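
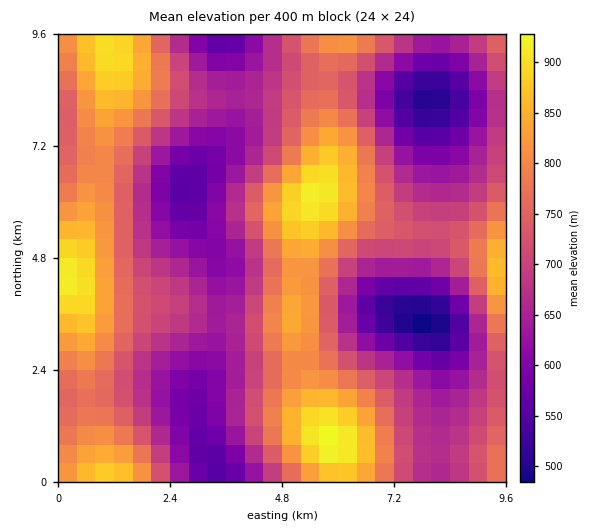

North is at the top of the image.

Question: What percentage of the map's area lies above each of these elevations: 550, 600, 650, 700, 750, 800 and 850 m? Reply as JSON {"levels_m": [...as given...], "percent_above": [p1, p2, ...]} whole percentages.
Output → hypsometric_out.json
{"levels_m": [550, 600, 650, 700, 750, 800, 850], "percent_above": [96, 86, 71, 54, 38, 23, 11]}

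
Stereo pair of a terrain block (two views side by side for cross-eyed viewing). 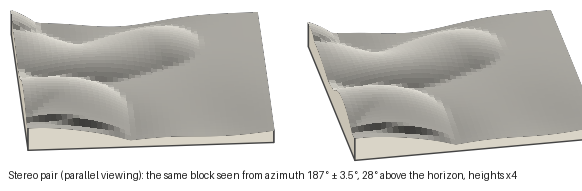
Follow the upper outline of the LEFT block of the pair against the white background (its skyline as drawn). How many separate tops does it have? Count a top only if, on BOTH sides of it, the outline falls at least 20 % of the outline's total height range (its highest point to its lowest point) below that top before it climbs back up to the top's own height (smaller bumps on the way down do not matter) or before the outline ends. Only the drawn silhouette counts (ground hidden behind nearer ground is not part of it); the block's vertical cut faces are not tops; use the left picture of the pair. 0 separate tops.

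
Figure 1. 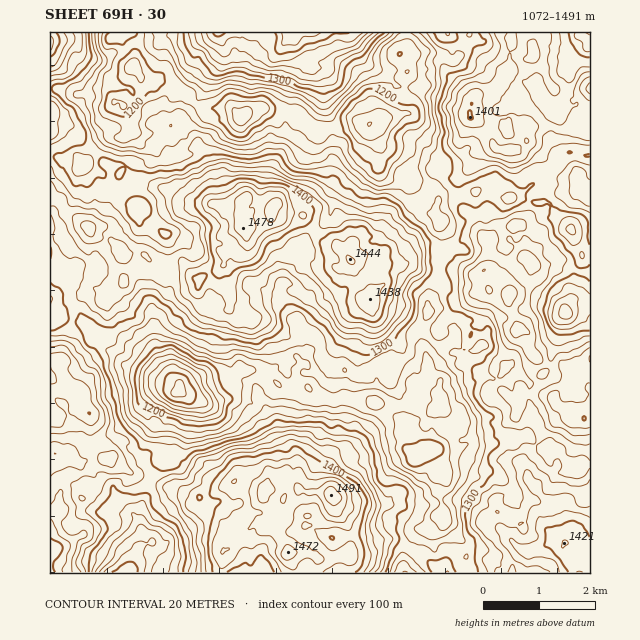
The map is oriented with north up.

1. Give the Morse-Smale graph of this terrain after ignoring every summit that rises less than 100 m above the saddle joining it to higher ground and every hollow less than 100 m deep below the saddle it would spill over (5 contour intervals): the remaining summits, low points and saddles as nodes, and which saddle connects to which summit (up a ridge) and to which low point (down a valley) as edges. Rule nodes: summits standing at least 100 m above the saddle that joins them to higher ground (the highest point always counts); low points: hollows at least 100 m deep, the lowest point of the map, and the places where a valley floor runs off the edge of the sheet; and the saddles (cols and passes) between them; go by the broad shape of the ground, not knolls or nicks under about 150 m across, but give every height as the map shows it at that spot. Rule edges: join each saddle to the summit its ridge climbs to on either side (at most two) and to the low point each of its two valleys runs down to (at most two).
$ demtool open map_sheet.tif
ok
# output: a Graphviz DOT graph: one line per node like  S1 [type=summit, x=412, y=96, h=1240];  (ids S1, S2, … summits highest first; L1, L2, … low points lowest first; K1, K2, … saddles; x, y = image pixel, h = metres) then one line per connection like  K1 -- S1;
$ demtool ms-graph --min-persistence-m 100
graph terrain {
  S1 [type=summit, x=331, y=495, h=1491];
  S2 [type=summit, x=243, y=227, h=1478];
  S3 [type=summit, x=293, y=33, h=1433];
  S4 [type=summit, x=590, y=47, h=1430];
  S5 [type=summit, x=50, y=44, h=1428];
  S6 [type=summit, x=578, y=572, h=1422];
  L1 [type=low, x=178, y=392, h=1072];
  L2 [type=low, x=369, y=124, h=1139];
  L3 [type=low, x=126, y=571, h=1187];
  K1 [type=saddle, x=124, y=190, h=1313];
  K2 [type=saddle, x=150, y=482, h=1309];
  K3 [type=saddle, x=71, y=320, h=1303];
  K4 [type=saddle, x=529, y=199, h=1302];
  K5 [type=saddle, x=52, y=155, h=1301];
  K6 [type=saddle, x=463, y=43, h=1295];
  K7 [type=saddle, x=469, y=566, h=1289];
  K8 [type=saddle, x=439, y=265, h=1288];
  K9 [type=saddle, x=378, y=366, h=1269];
  K10 [type=saddle, x=432, y=195, h=1263];
  K11 [type=saddle, x=194, y=105, h=1219];
  K1 -- S2;
  K1 -- L1;
  K1 -- L2;
  K2 -- S1;
  K2 -- L1;
  K2 -- L3;
  K3 -- S1;
  K3 -- S2;
  K3 -- L1;
  K4 -- S4;
  K4 -- S6;
  K4 -- L1;
  K5 -- S2;
  K5 -- S5;
  K5 -- L2;
  K6 -- S4;
  K6 -- L1;
  K6 -- L2;
  K7 -- S1;
  K7 -- S6;
  K7 -- L1;
  K8 -- S2;
  K8 -- S6;
  K8 -- L1;
  K8 -- L2;
  K9 -- S1;
  K9 -- S2;
  K9 -- L1;
  K10 -- S2;
  K10 -- S4;
  K10 -- L2;
  K11 -- S2;
  K11 -- S3;
  K11 -- L2;
}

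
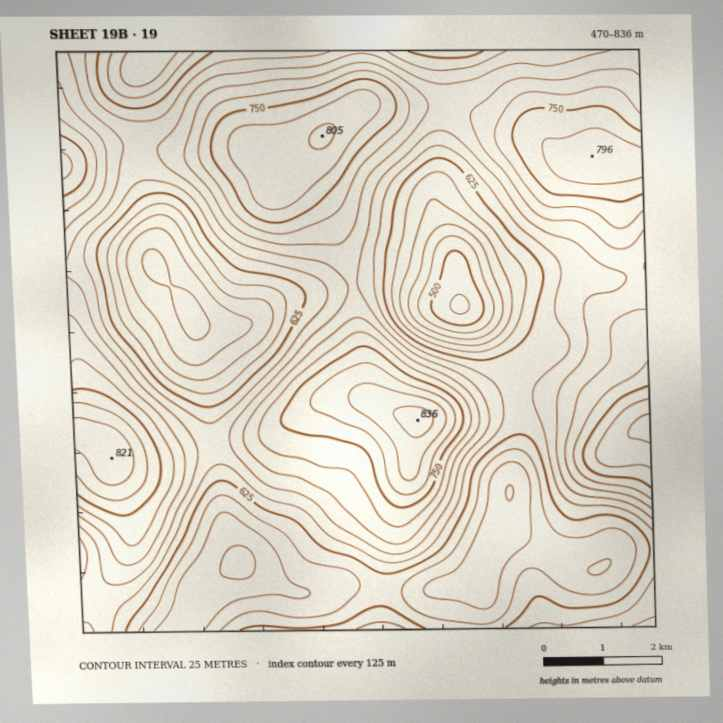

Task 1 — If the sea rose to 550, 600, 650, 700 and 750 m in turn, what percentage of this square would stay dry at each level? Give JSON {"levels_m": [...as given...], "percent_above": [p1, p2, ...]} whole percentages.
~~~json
{"levels_m": [550, 600, 650, 700, 750], "percent_above": [95, 78, 58, 35, 17]}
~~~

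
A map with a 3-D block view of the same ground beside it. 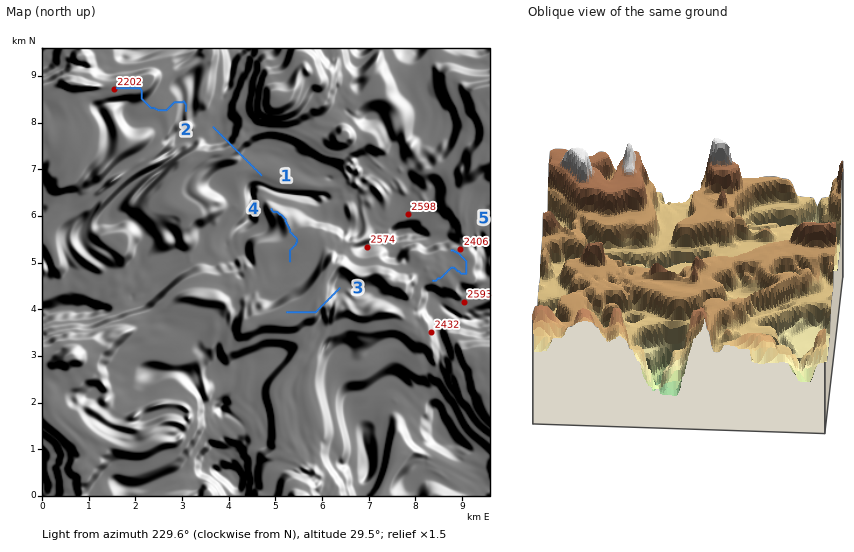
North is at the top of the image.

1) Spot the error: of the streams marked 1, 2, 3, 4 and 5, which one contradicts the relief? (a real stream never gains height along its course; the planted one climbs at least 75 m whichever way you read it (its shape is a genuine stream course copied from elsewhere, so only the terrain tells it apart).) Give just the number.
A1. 1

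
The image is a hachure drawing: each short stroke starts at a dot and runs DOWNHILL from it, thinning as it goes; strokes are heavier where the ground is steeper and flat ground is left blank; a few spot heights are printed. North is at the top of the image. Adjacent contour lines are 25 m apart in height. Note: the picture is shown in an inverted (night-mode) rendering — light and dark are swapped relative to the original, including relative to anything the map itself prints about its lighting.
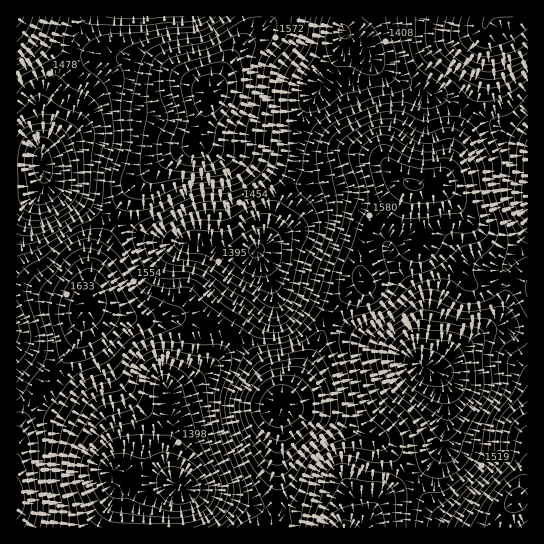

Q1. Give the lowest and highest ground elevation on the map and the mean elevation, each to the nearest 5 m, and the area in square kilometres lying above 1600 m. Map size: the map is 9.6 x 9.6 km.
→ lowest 1315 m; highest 1720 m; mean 1510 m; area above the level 14.8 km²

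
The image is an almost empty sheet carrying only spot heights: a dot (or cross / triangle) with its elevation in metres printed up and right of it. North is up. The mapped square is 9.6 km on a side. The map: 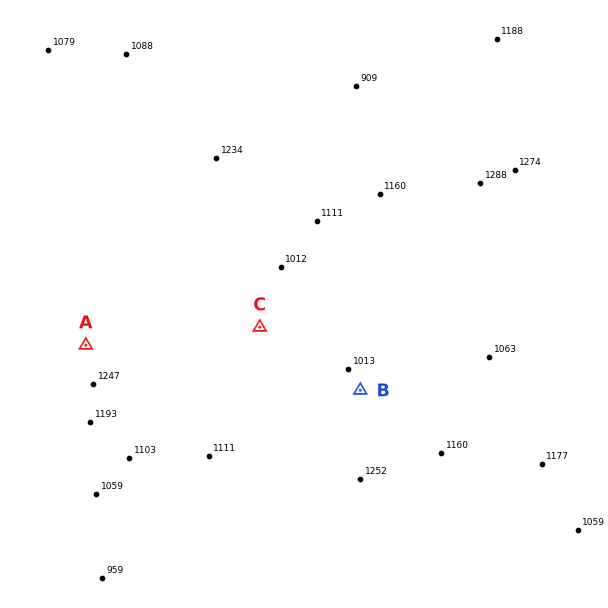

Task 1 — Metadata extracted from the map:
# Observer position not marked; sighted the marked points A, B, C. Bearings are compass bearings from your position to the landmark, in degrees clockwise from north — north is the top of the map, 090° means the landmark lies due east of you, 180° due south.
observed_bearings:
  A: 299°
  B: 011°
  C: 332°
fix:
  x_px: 343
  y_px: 486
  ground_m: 1250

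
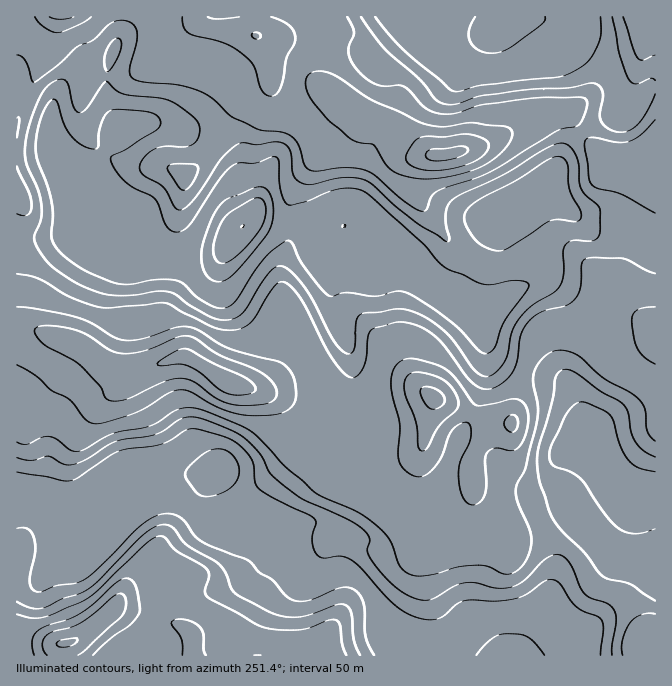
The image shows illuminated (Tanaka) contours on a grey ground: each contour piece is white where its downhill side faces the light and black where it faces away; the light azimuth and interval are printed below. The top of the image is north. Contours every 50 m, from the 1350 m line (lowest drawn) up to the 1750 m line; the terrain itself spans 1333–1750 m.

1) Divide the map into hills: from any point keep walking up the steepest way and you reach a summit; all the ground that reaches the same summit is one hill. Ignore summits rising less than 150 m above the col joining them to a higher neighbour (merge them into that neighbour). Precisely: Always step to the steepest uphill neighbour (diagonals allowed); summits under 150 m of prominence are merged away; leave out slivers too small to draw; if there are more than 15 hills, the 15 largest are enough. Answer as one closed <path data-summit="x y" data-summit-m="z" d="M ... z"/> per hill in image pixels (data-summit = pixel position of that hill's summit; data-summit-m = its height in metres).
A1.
<path data-summit="242 227" data-summit-m="1750" d="M257 16l-241 1 0 311 16 1 20 7 20 3 13 7 22 18 15 5 25-1 38-12 17 8 30 20 18 4 34 11 19 16 10 18 13 15 3 12 8 11 15-2 8-3 34-2 26-13-1 14 10 42 1 19 5-5 25-13 9-10 4-8 0-30 3-10 16-24 18-2 3-2 11-55 7-20 9-14 7-4 37 4 36-12 19 0 15 7 2-1 0-194-2 0-5 4-17 32-23-6-16-16-26-36-17 2-18 6-32 19-23 10-27 6-20 0-32-30-16-8-25-8-25-14-14-10-26-28-25-12-11-9z"/><path data-summit="219 472" data-summit-m="1696" d="M639 321l-27 2-28 10-14 0-11-4-12 0-7 4-9 14-7 20-11 55-3 2-18 2-16 24-3 10 0 30-4 8-9 10-25 13-5 5-1-19-10-42 1-14-26 13-34 2-8 3-15 2-8-11-3-12-13-15-10-18-19-16-34-11-18-4-30-20-17-8-38 12-25 1-15-5-22-18-13-7-20-3-20-7-15 0-1 306 36 9 18-1 15-9 30-26 12 0 18 5 10 0 30 15 8 9 1 19 461 0 1-328z"/><path data-summit="495 28" data-summit-m="1686" d="M655 16l-397 0-2 19 16 13 20 8 26 28 14 10 25 14 25 8 16 8 32 30 20 0 27-6 23-10 32-19 18-6 17-2 26 36 16 16 23 6 14-27 10-10z"/>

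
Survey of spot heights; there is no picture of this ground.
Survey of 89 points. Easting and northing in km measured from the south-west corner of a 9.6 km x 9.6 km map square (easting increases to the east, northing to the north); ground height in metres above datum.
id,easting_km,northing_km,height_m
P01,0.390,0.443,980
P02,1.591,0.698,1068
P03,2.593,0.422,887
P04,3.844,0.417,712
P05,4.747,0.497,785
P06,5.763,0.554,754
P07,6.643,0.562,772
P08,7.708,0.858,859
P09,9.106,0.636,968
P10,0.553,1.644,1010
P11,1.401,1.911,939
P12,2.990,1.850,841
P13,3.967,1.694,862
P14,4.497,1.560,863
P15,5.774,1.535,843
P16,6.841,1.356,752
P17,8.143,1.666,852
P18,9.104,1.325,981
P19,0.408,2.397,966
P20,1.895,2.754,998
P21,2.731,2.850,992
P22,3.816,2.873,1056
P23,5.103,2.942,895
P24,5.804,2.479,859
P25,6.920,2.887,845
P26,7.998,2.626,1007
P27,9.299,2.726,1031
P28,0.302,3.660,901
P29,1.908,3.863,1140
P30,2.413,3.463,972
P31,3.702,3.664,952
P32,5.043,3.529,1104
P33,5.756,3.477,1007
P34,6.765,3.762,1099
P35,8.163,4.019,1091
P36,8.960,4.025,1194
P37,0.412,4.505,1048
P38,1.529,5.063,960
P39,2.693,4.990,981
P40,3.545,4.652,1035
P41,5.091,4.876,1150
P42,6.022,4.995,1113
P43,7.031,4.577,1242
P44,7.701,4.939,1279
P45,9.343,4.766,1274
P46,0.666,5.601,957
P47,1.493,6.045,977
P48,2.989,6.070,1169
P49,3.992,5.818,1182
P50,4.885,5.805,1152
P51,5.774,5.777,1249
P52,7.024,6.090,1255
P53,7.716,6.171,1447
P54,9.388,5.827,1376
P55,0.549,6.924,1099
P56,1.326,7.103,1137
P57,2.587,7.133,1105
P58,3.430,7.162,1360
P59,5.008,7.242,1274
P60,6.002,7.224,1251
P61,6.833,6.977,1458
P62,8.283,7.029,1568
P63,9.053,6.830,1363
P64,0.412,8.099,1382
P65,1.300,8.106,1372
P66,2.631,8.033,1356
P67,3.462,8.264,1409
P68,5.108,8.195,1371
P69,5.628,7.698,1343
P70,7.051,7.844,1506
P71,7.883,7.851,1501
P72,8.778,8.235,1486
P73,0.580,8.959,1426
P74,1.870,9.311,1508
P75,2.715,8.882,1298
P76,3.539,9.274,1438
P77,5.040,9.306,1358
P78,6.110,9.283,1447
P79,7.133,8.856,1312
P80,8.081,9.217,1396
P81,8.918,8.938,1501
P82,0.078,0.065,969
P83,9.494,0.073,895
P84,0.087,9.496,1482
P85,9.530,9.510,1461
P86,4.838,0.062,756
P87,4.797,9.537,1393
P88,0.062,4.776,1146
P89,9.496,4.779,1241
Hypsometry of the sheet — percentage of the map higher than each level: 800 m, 93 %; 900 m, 82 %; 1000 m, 65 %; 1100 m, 53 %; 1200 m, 41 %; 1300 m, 29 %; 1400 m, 15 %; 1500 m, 4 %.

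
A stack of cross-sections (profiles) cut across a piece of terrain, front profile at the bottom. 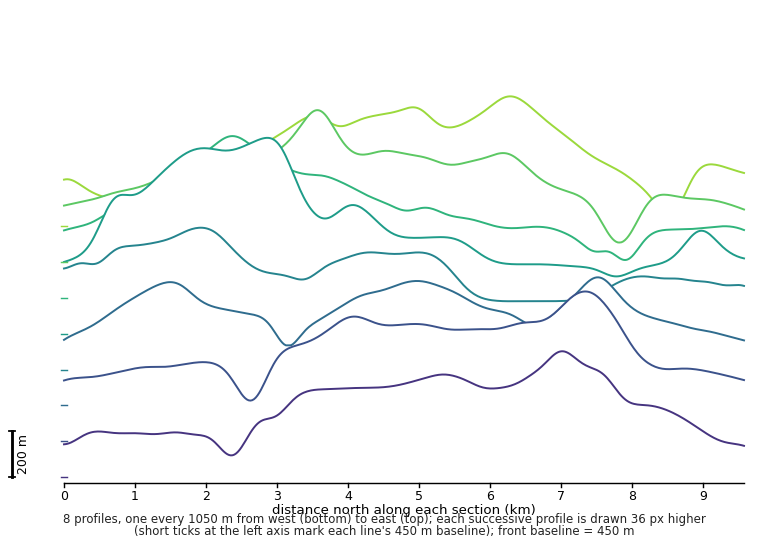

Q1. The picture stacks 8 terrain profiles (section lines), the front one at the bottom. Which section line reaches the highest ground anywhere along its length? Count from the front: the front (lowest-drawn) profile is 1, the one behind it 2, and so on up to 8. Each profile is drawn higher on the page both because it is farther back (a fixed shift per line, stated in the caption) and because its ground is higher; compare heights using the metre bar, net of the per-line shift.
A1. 5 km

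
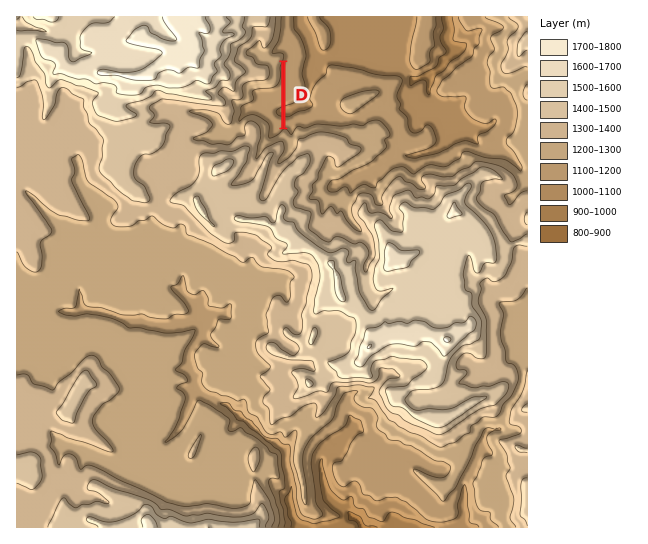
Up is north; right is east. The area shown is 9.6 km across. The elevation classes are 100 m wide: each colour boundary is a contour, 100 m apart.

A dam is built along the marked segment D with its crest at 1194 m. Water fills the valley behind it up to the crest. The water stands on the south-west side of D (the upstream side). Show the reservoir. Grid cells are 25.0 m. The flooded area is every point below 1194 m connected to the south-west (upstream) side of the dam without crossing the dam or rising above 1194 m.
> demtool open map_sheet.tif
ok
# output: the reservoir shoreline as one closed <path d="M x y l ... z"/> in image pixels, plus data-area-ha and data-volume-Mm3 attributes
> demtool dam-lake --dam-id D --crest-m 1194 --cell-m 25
<path d="M281 80l-2 5-5 3-20 3-1 4 2 4-4 4-2 0-8 4 0 12 6-4 10 0 12 8 1 14 5-1 6-6 0-50z" data-area-ha="42" data-volume-Mm3="18.79"/>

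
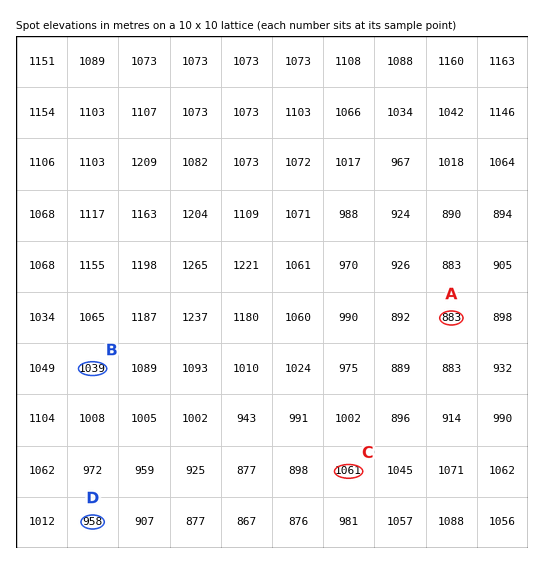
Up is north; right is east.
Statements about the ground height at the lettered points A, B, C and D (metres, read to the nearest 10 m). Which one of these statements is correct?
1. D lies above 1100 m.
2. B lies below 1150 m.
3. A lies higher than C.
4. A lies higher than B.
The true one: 2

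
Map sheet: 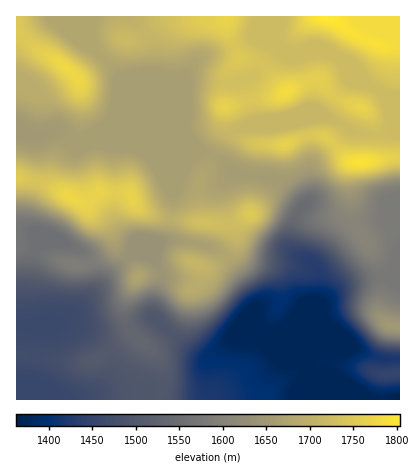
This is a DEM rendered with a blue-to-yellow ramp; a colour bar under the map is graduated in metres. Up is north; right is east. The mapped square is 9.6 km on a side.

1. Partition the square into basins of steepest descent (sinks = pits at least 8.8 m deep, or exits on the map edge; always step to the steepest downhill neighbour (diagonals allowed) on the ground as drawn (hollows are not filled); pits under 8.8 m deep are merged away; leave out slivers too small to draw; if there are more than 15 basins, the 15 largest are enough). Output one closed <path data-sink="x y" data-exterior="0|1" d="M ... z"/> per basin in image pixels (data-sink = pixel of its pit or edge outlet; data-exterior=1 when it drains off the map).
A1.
<path data-sink="400 400" data-exterior="1" d="M400 16l-173 0-1 12 11 22 2 10-10 10-3 6-2 56-25 52-1 22 2 16-26-2-22-5-12-6-7-7-1-4-8-5-24-1-12 9-8 1-34-18-30-6 0 64 4 4 48 18 18 1 18-9 8-8 2-9 6 13 15 16 3 8-11 20-3 18 6 16 26 24 4 8 3 12-3 26 240 0z"/><path data-sink="16 130" data-exterior="1" d="M226 16l-60 3-28 20-18 1-30 30-10 7-4 0-10-10-14 15-16 10-12-2-8-5 0 91 34 10 30 16 6 0 14-10 24 1 4 1 12 15 12 6 22 5 26 2-2-16 1-22 25-52 2-56 3-6 10-10-2-10-11-22z"/><path data-sink="16 326" data-exterior="1" d="M114 239l-2 9-8 8-18 9-18-1-52-20 0 109 20 2 32 7 22 0 14-7 29-21-7-12-2-16 14-32-8-14-13-12z"/><path data-sink="16 400" data-exterior="1" d="M134 335l-30 20-14 7-22 0-32-7-20-2 0 47 144 0 3-20-3-18-4-8z"/>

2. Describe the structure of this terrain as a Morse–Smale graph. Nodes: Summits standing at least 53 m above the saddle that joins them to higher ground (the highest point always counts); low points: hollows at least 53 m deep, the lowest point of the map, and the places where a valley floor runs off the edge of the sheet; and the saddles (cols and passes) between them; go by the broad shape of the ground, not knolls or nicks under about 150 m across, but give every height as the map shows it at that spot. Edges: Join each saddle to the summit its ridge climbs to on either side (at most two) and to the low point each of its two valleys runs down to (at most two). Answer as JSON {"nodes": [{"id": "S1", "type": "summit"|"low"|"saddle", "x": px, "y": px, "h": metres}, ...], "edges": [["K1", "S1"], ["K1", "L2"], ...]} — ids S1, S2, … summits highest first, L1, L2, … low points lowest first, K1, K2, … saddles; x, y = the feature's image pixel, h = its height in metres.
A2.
{"nodes": [
{"id": "S1", "type": "summit", "x": 328, "y": 16, "h": 1804},
{"id": "S2", "type": "summit", "x": 362, "y": 162, "h": 1795},
{"id": "S3", "type": "summit", "x": 286, "y": 92, "h": 1784},
{"id": "S4", "type": "summit", "x": 66, "y": 68, "h": 1779},
{"id": "S5", "type": "summit", "x": 70, "y": 196, "h": 1776},
{"id": "S6", "type": "summit", "x": 394, "y": 326, "h": 1651},
{"id": "L1", "type": "low", "x": 398, "y": 400, "h": 1362},
{"id": "K1", "type": "saddle", "x": 378, "y": 134, "h": 1726},
{"id": "K2", "type": "saddle", "x": 376, "y": 90, "h": 1721},
{"id": "K3", "type": "saddle", "x": 212, "y": 156, "h": 1665},
{"id": "K4", "type": "saddle", "x": 72, "y": 138, "h": 1661},
{"id": "K5", "type": "saddle", "x": 391, "y": 275, "h": 1576}],
"edges": [["K1", "S2"], ["K1", "S3"], ["K1", "L1"], ["K2", "S1"], ["K2", "S3"], ["K2", "L1"], ["K3", "S3"], ["K3", "S5"], ["K3", "L1"], ["K4", "S4"], ["K4", "S5"], ["K4", "L1"], ["K5", "S2"], ["K5", "S6"], ["K5", "L1"]]}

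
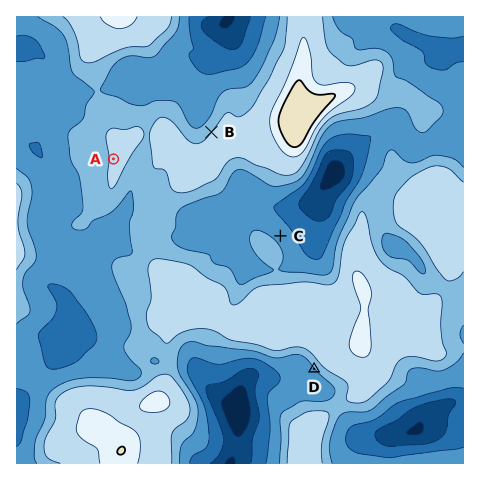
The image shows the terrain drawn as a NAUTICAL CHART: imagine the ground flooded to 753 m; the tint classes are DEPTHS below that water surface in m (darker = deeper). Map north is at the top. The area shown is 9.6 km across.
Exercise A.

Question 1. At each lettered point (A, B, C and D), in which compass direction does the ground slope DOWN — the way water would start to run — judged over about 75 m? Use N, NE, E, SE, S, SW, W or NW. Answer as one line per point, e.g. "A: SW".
A: W
B: NW
C: NE
D: SW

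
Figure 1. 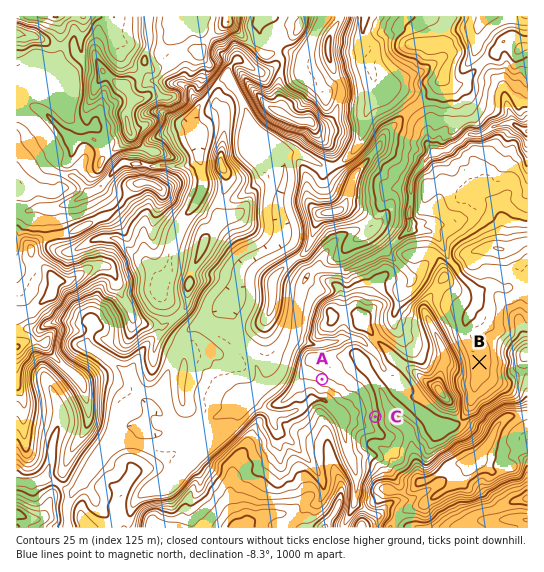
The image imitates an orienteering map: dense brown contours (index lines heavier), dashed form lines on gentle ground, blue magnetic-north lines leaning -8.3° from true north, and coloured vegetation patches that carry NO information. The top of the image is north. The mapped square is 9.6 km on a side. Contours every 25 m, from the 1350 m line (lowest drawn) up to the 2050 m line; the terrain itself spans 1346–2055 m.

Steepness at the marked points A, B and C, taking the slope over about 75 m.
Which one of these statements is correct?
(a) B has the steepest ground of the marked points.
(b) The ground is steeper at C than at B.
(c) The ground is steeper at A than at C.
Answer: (b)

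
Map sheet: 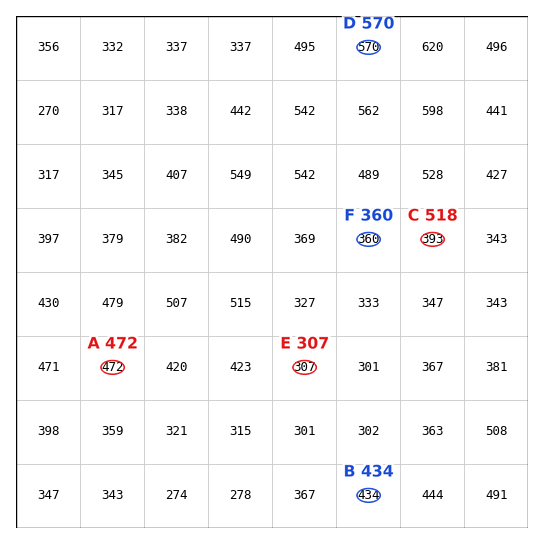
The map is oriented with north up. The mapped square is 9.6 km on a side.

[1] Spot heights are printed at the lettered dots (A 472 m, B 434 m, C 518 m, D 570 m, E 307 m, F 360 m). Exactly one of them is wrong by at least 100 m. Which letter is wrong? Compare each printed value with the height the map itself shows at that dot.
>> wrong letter C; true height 393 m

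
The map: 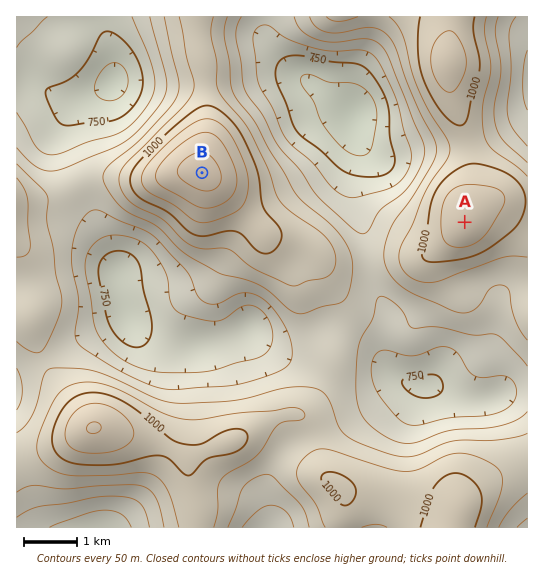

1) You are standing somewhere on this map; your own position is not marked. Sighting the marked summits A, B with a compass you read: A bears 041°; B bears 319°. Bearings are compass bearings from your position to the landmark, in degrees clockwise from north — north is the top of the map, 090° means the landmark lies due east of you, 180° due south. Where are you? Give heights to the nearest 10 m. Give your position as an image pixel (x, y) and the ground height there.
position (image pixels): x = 355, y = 348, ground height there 860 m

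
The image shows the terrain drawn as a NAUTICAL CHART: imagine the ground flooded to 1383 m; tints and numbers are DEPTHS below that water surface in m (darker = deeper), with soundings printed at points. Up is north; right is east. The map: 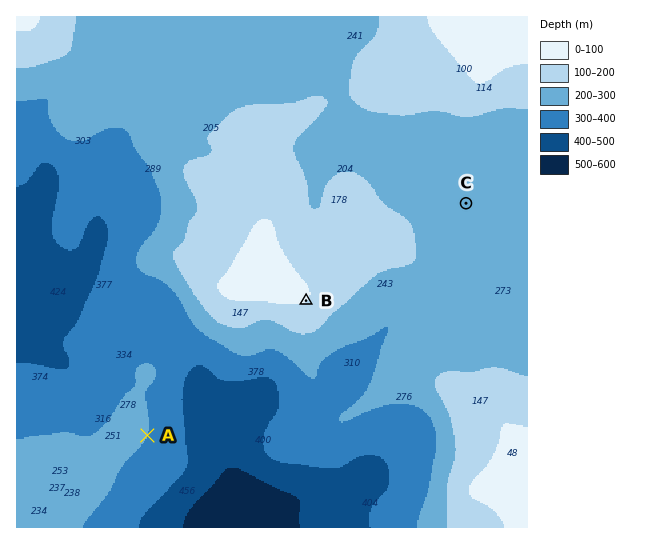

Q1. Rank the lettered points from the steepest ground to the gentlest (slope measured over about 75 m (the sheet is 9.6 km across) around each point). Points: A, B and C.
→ A B C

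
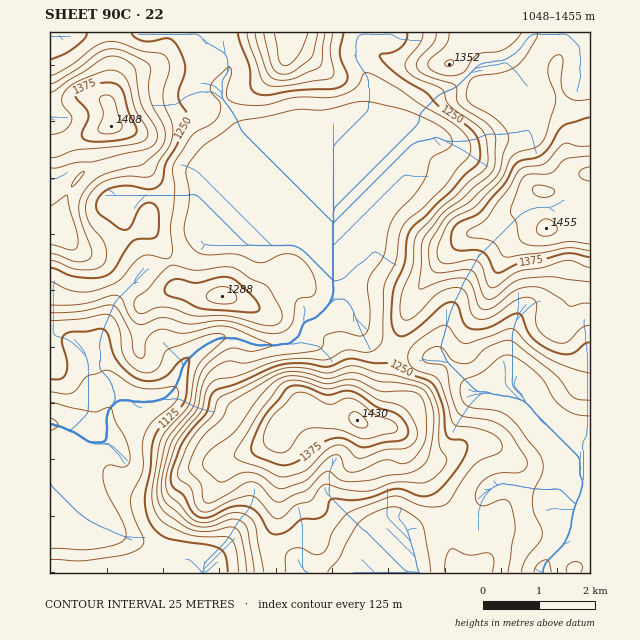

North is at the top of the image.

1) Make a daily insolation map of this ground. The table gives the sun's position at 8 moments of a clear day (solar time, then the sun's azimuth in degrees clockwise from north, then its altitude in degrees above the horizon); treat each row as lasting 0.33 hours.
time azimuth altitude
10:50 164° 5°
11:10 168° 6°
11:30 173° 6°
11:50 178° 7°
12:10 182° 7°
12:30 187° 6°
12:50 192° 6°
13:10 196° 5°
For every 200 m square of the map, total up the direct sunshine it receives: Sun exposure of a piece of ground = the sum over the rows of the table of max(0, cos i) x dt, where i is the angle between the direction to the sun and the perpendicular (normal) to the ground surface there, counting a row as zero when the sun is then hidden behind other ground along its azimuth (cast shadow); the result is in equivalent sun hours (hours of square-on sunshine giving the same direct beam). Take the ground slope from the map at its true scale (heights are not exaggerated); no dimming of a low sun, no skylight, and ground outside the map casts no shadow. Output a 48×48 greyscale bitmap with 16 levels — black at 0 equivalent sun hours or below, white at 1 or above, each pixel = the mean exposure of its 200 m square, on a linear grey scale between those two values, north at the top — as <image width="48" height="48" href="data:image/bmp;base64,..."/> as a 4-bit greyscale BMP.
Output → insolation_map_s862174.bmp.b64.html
<image width="48" height="48" href="data:image/bmp;base64,Qk32BAAAAAAAAHYAAAAoAAAAMAAAADAAAAABAAQAAAAAAIAEAAATCwAAEwsAABAAAAAAAAAAAAAAABEREQAiIiIAMzMzAERERABVVVUAZmZmAHd3dwCIiIgAmZmZAKqqqgC7u7sAzMzMAN3d3QDu7u4A////ACIiIjRFVEVVVVVEVmVERERERDNEVWZURAAAAAEkVVVlVVVGZ3ZURERFQyIzRWdSIwEQABI1Z5mXZVVnZlVVRERFREMzRWZkMjMzM0Vnit7ahlZ3ZVZVREREREQ0RERFRERERWZnmt/suHd3ZmZmVEVVVEMzRDNEREREVmVXmZvNyod3h1aJl2eIZUMzNEREREREVlRGmWaLuYeJlleby6qpdlQzNEREREREVTM0aHVoiIiZmIqqrMuYh2VURFVUREREQyIiNodniamZmYiZiKuHd3ZmVmVUREREMzMyEkVWeqmYiZZomIiHVnd3dlREREREM0VDISIiRomHeKh4qph2M1ZmUyI0RERERFUyEBIhEkZ2Z5uqu7l2MSREMhJERDRFZVQhAAASISNWd4qpiHVFQgERESNEVVZmVVQhAAACIREld2VUIREkQgAAEjRWd4h2VEMxAAAjMhACRCIhAAEzIgAAE0VniJh2ZVVkIAEQERABEAAAAAEREiESNEVmZodmZnmoUhEAAAAAAAAAAAAAE1VURFVmZmVVZ5qpZCEAAAAAAAAAAAAAFHd2VWd3dkRVV5l2VCAAAAAAAAAAAAAAJHd2ZomYdkRFVmZUZkEAAAAAAAAAAAACNXd3eJqphkRVVUVVeIYgAAAAAAAAACRVVniZmZmYd2d3ZmeIiauXZmQQAAAAAleHdmiqmHdmd6qpmImZmazuyoUwAAAAEkeIdmiql1RFZ7u7uXZomZrMp0MhAAABIzV3d1aamFREVneJqWM1d2RVQiIjMhEjNDNXiHZ6qYdmZmd4mWQiIhAAARJFUyNEMyI3mpdoqqmHd4q6mHVCEAAAARJEQzRDMiI2q7hnqqqHeLupdmZlQhAAASIiI0REMyM1eal2i7upibl0RGd3UyIQEjMiNEREQzRERomGaKzd3HZCI0Z2QzMzNERERERERDMiJGiGVXmqqkMhEjRVRERERERERERERDEAASJFVERFVSIiI0Q0VVRERERERERERDEAAAATRUM0RDNEREQzRVRERERERERERDIQAAABNFVERDRoZEREREREREREREREREMhAAAAE1VVRERpqoiHU0REREREREREREMyAAAAAiETVWVGm7qGREREREREREREREQzIAAAEAACNJhlZ3d3d2VERERERERERERDIQABIAARAGeauqqpmGZUREREREREREQzIhEzIAABABNYvLp2Znd1RERERERERERDM0VUMgARESIjRVMiNXiHZVREREREREREV4mHVDIhI0VUQzERI1Vmd4dmVVVERFV4m7uoZVQyIUZ2VDIiMzM1eJmYiIh2Z3eJmJmGVERDIRIzISM0RENEVoq8u6qXZmeHZUREMzRUMgAAABNFVVVUNGrduph2ZomrumIRI0VURAAAABNEVVVVRGirqWM0d3eJqoQzM0RERAAAAAASMzREVnZnh0M1ZTIiI1ZURDM0RCAAAAAAEzM0ZmVVZURVQyEQEUVmVEMjRDIAAAASM0REVVVVVVVUREMzM0VVVUQzRA=="/>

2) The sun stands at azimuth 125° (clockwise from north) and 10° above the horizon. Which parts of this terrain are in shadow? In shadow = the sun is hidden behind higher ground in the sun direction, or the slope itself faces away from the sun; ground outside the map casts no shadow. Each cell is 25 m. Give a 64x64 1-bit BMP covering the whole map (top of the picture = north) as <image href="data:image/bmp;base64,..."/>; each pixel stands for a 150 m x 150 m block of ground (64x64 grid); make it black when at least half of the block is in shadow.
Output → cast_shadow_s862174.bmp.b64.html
<image width="64" height="64" href="data:image/bmp;base64,Qk0+AgAAAAAAAD4AAAAoAAAAQAAAAEAAAAABAAEAAAAAAAACAAATCwAAEwsAAAIAAAAAAAAA////AAAAAAAAAAAAAAAAAAAAAAAAAAAAAAAAAAAAAAAAAAAAAAAAAAAAAAAAAAAAAAAAAAAAAAAAAAAAAAAAAAAAAAAAAAAAAAAAAAAAAAAAGAAAAAAAAAA8AAAAAAAAAD4AAAAAAAAAfgAAAAAAAAB/AAAAAAAAAH8AAAAAAAAAf4AAAAAAAAB/wIAAAAAAAD/hwAAAAAAAP+HgAAAAAAA/4eAAAAAAAB/g8AAAAAAAD+ZwQAAAAAAD5/hgAAAAAAHn+OAAAAAAAOP44AAAAAAAc/gAAAAAAAARwAAAAAAAAAAAAAAAAAAAAAAAAAAAAAAAAAAAAAAAAAAAAAAAAAAAAAAAAAAAAAAAAAAAAAAAAAAAAAAAAAAAAAAAAAAAAAAAAAAAAAAAAAAAAAAAAAAAAAAAAAAAAAAAAAAAAAAAAAAAAAwAAAAAAAAAPgAAAAAAAAA/AAAAAAAAAD+AAAAAAAAAP/AAAAAAAAA//AAAAAAAAB/+AAAAAAAAA/8AAAAAAAAB/wAAAAAAAAD+AAAAAAAAAPwAAAAAAAAAcDAAAAAAAAAAAAAAAAAAAAAAAAAAAAAAAAAAAAAAAAAAAAAAAAAAAAAAAAAAAAAAAADgAAAAAAAAAPAAAAAAAAAA+AAAAAAAAAB8AAAAAAAAABwAAAAAAAAAAAAAAAAAAAAAAAAAAAAAAA=="/>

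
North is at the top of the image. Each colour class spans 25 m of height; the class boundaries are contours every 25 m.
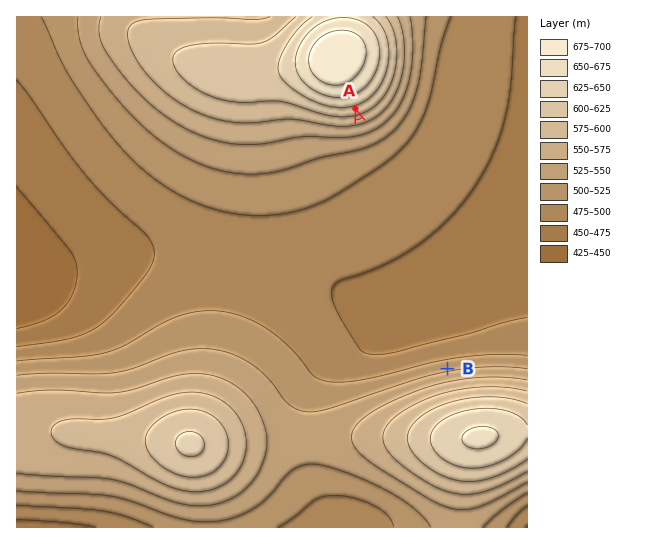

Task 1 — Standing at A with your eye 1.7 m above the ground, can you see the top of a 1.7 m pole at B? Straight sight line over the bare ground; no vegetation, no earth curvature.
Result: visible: true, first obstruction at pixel None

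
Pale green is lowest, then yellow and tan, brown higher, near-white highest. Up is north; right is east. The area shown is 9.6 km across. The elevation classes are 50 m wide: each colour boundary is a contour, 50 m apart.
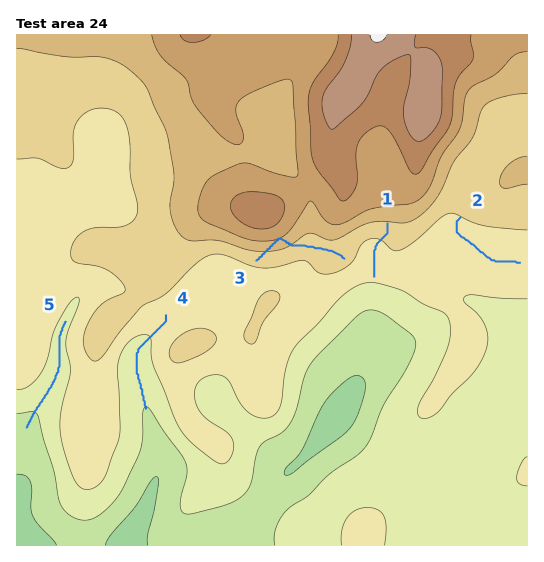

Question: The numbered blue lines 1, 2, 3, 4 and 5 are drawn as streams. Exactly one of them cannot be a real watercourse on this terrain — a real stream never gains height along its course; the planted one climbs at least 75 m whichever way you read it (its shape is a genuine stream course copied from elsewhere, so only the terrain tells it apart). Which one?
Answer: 3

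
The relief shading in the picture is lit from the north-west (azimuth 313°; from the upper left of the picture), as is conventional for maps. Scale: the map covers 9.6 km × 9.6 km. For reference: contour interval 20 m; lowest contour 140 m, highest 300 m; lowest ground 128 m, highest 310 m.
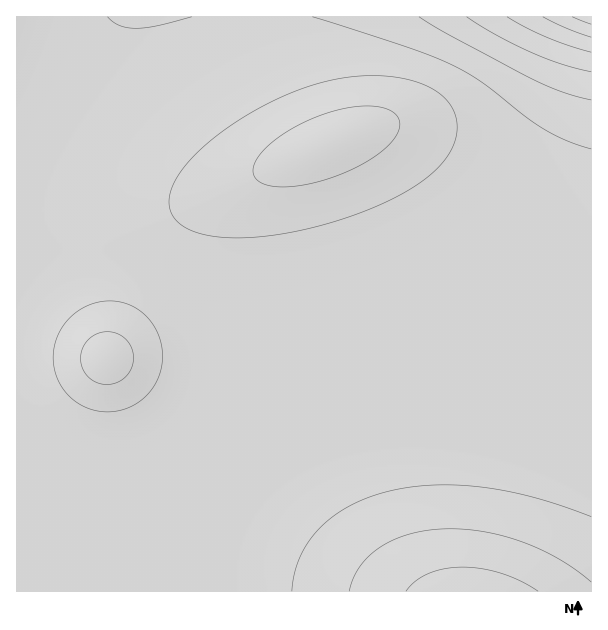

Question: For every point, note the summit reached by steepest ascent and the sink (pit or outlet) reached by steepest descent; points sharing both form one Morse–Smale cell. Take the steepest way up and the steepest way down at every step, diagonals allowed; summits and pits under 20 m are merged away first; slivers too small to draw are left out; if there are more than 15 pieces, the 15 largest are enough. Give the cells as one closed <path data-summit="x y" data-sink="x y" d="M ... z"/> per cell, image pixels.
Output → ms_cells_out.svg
<path data-summit="329 144" data-sink="591 17" d="M591 16l-469 0-36 62-37 60-16 16-17 5 0 92 43 1 39 6 42 13 33 18 32 29 13 21 6 18 0 20-3 15 10-8 11-5 70-23 50-19 61-30 41-25 28-23 26-26 18-23 17-25 15-30 12-33 12-56z"/><path data-summit="471 591" data-sink="591 17" d="M591 67l-11 55-12 33-15 30-35 48-26 26-28 23-41 25-61 30-50 19-81 28-11 9-18 32-17 19-23 16-18 9-40 11-41 0-46-10-1 121 575 1z"/><path data-summit="107 359" data-sink="591 17" d="M39 250l-21 0-2 2 0 218 47 10 41 0 28-6 30-14 14-9 18-17 17-23 9-18 4-16 0-20-8-24-11-15-20-20-17-12-28-15-42-13z"/><path data-summit="471 591" data-sink="591 17" d="M120 16l-104 1 1 141 6 0 10-4 16-16 48-78z"/>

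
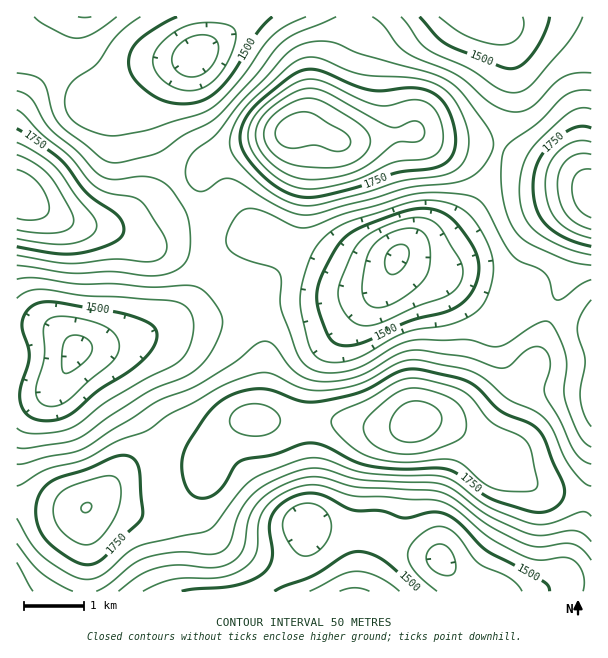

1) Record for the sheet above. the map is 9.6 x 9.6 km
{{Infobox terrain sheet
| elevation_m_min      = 1340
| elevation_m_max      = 1970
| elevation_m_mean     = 1640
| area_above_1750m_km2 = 19.6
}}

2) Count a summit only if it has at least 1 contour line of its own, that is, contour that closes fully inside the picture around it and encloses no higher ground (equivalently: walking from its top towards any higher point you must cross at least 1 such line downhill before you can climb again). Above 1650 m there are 4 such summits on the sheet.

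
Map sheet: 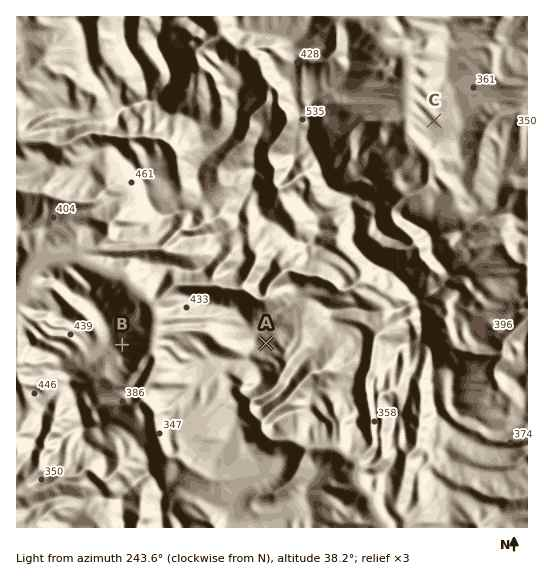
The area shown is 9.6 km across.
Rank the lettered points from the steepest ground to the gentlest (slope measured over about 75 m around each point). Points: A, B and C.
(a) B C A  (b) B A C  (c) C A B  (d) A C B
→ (b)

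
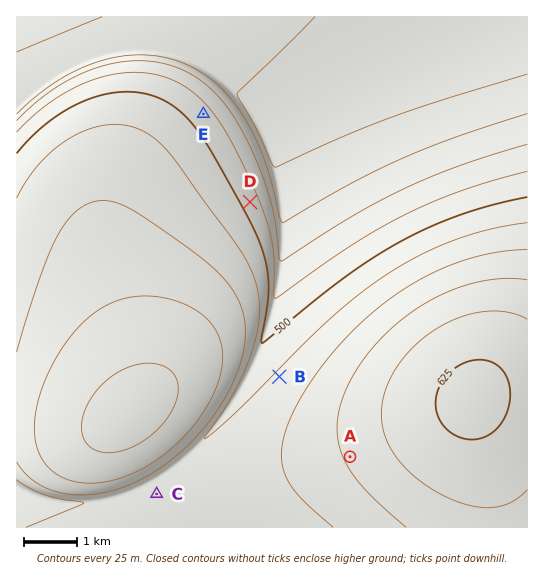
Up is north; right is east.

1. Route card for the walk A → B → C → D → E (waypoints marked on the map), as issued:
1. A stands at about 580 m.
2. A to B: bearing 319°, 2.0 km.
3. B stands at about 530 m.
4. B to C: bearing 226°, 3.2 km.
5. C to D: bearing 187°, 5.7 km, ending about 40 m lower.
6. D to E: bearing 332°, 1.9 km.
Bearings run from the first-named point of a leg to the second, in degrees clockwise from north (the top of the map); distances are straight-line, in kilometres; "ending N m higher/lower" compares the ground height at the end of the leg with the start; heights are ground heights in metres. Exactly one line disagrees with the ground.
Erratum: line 5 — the bearing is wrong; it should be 018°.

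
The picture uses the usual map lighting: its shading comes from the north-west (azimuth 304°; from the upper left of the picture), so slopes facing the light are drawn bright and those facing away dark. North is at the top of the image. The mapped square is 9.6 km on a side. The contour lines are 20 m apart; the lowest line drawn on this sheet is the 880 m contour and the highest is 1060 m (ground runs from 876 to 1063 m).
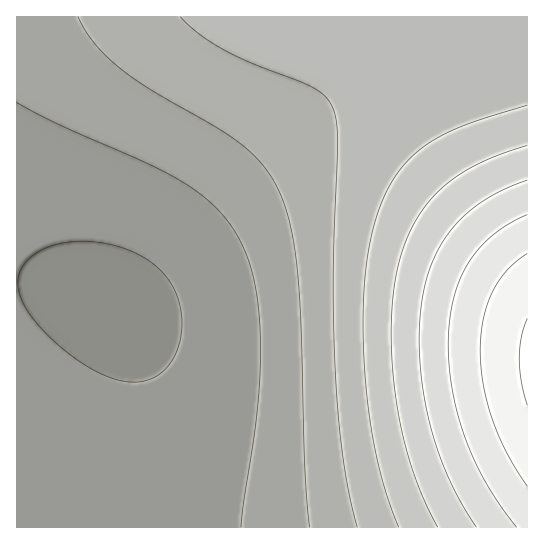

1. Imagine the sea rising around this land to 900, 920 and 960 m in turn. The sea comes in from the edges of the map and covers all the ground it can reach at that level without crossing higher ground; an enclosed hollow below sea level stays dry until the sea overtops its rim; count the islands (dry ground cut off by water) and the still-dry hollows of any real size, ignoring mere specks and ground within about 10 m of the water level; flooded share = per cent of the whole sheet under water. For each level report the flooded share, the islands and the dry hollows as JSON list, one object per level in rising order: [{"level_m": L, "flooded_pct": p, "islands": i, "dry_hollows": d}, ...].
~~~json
[{"level_m": 900, "flooded_pct": 33, "islands": 0, "dry_hollows": 0}, {"level_m": 920, "flooded_pct": 47, "islands": 0, "dry_hollows": 0}, {"level_m": 960, "flooded_pct": 77, "islands": 0, "dry_hollows": 0}]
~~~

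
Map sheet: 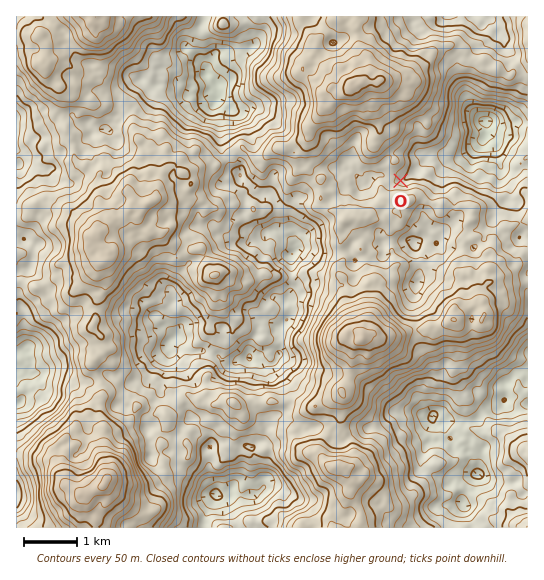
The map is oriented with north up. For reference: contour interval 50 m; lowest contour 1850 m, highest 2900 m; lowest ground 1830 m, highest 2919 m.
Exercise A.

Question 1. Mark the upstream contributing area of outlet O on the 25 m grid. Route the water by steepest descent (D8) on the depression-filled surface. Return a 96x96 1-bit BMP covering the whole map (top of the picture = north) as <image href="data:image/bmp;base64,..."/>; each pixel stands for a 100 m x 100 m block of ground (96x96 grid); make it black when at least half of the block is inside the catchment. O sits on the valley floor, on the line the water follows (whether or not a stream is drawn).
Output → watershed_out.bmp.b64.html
<image width="96" height="96" href="data:image/bmp;base64,Qk2+BAAAAAAAAD4AAAAoAAAAYAAAAGAAAAABAAEAAAAAAIAEAAATCwAAEwsAAAIAAAAAAAAA////AAAAAAAAAAAAAAAAAAAAAAAAAAAAAAAAAAAAAAAAAAAAAAAAAAAAAAAAAAAAAAAAAAAAAAAAAAAAAAAAAAAAAAAAAAAAAAAAAAAAAAAAAAAAAAAAAAAAAAAAAAAAAAAAAAAAAAAAAAAAAAAAAAAAAAAAAAAAAAAAAAAAAAAAAAAAAAAAAAAAAAAAAAAAAAAAAAAAAAAAAAAAAAAAAAAAAAAAAAAAAAAAAAAAAAAAAAAAAAAAAAAAAAAAAAAAAAAAAAAAAAAAAAAAAAAAAAAAAAAAAAAAAAAAAAAAAAAAAAAAAAAAAAAAAAAAAAAAAAAAAAAAAAAAAAAAAAAAAAAAAAAAAAAAAAAAAAAAAAAAAAAAAAAAAAAAAAAAAAAAAAAAAAAAAAAAAAAAAAAAAAAAAAAAAAAAAAAAAAAAAAAAAAAAAAAAAAAAAAAAAAAAAAAAAAAAAAAAAAAAAAAAAAAAAAAAAAAAAAAAAAAAAAAAAAAAAAAAAAAAAAAAAAAAAAAAAAAAAAAAAAAAAAAAAAAAAAAAAAAAAAAAAAAAAAAAAAAAAAAAAAAAAAAAAAAAAAAAAAAAAAAAAAAAAAAAAAAAAAAAAAAAAAAAAAAAAAAAAAAAAAAAAAAAAAAAAAAAAAAAAAAAAAAAAAAAAAAAAAAAAAAAAAAAAAAAAAAAAAAAAAAAAAAAAAAAAAAAAAAAAAAAAAAAAAAAAAAAAAAAAAAAAAAAAAAAAAAAAAAAAAAAAAAAAAAAAAAAAAAAAAAAAAAAAAAAAAAAAAAAAAAAAAAAAAAAAAAAAAAAAAAAAAAAAAAAAAAAAAAAAAAAAAAAAAAAAAAAAAAAAAAAAAAAAAAAAAAAAAAAAAAAAAAAAAAAAAAAAAAAAAAAAAAAAAAAAAAAAAAAAAAAAAAAAAAAAAAAAAAAAAAAAAAAAAAAAAAAAAAAAAAAB8AAAAAAAAAAAAAAH+AAAAAAAAAAAAAAP/AAAAAAAAAAAAAAf/sAAAAAAAAAAAAAf/8AAAAAAAAAAAAAf/8AAAAAAAAAAAAAf/8AAAAAAAAAAAAAf/4AAAAAAAAAAAAB//4AAAAAAAAAAAAB//4AAAAAAAAAAAAB//4AAAAAAAAAAAAB//4AAAAAAAAAAAAB//wAAAAAAAAAAAAB//gAAAAAAAAAAAAB//AAAAAAAAAAAAAB//AAAAAAAAAAAAAB//AAAAAAAAAAAAAB//AAAAAAAAAAAAAA//AAAAAAAAAAAAAAf/AAAAAAAAAAAAAAf/AAAAAAAAAAAAAAH+AAAAAAAAAAAAAAD+AAAAAAAAAAAAAAA+AAAAAAAAAAAAAAAeAAAAAAAAAAAAAAAEAAAAAAAAAAAAAAAAAAAAAAAAAAAAAAAAAAAAAAAAAAAAAAAAAAAAAAAAAAAAAAAAAAAAAAAAAAAAAAAAAAAAAAAAAAAAAAAAAAAAAAAAAAAAAAAAAAAAAAAAAAAAAAAAAAAAAAAAAAAAAAAAAAAAAAAAAAAAAAAAAAAAAAAAAAAAAAAAAAAAAAAAAAAAAAAAAAAAA="/>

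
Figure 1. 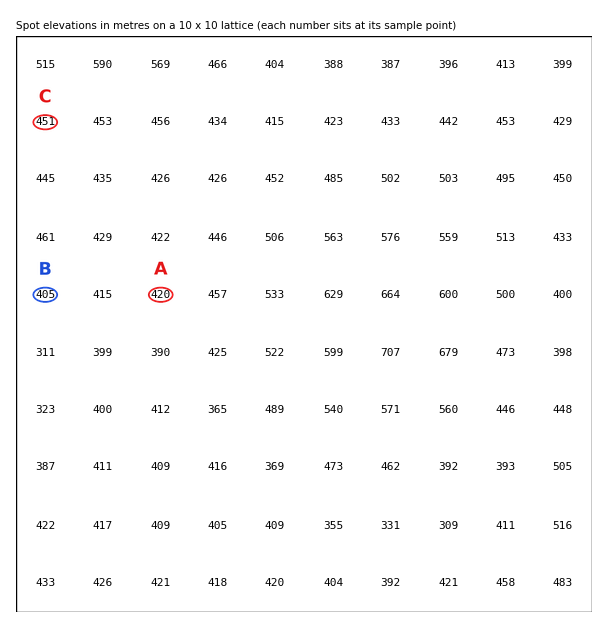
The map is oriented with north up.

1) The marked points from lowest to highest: B A C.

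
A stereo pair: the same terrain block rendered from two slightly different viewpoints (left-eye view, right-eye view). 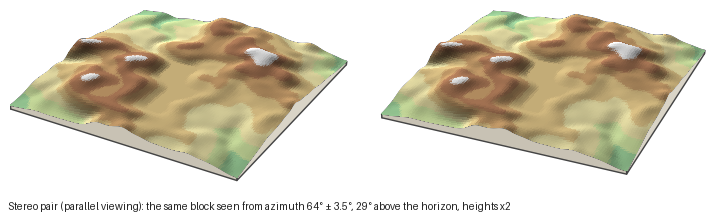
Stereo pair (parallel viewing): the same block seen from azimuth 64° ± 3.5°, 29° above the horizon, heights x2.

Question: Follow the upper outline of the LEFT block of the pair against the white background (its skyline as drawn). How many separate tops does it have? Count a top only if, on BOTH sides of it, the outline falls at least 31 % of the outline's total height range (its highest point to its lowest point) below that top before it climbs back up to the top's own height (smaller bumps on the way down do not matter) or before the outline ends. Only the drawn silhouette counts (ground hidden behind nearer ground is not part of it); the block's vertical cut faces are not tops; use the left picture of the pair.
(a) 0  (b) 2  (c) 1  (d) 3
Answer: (c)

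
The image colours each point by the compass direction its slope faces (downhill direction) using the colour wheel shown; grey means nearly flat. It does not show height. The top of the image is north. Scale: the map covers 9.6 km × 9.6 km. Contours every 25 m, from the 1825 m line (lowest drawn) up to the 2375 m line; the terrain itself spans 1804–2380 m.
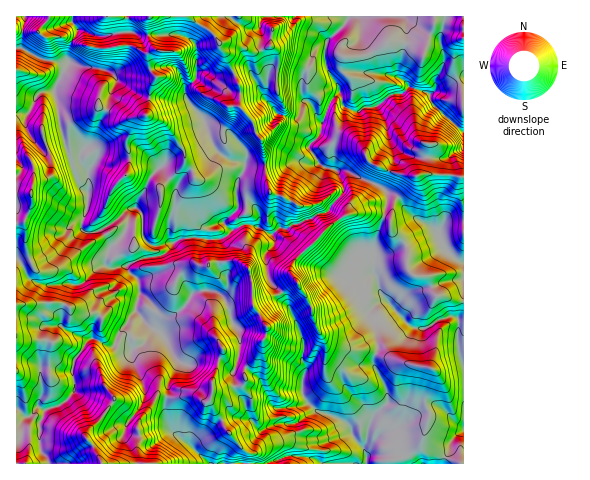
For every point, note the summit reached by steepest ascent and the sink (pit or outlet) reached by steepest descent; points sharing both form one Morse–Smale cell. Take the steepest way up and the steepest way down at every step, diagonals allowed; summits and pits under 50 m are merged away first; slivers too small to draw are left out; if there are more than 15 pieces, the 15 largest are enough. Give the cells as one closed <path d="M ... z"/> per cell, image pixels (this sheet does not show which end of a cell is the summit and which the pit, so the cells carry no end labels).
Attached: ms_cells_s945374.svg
<path d="M187 16l-115 1 0 5 6 8 13 5 15 1 13-4 14 0 6 4 41-1 14 7 3 7 0 26-1 5-11 8 2 12-14 1-13-3-14 0-20-11-9-7-5-7-7-3-27-4-7-3-3 0-4 7-8 17-2 7 4 10 1 18 9 32 6 9 6 0 8 10-1 35-6 15 0 6 6 4 17-4 8 15-6 15 0 6 4 3 15-1 15-8 19-3 8-4 5-8 8-5 42 0 9-8 12-6 16 2 1-11-2-6-8-6-12 0-1-18 9-22 18 1-3-26 20-17 3-11-8-26 2-21-1-11-5-7-17 6-27-9-8 0-12-14z"/><path d="M335 202l-8 10-11 2-5 5-19 6-5 3-8 0-6 7 2 8-9 10 1 19 5 12 14 14 18 45-2 17 3 5 0 7-3 19 4 11 12 10 16 4 13 7 9 17 7 8 4-8 0-7 5-14 16-17-3-18-10-15-2-8 5-11 0-24 17-15-14-17-8-27 1-23 10-27-10-4-21 0-6 3-2-7z"/><path d="M252 225l-9 0-12 6-9 8-42 0-16 15-24 5-10 4-3 4 11 13 2 13 14 14-7 9-5 3 15 12 9-13 13-6 16-20 9-2 11 1 10 8 7 22 5 6 3 10-1 20-6 15 2 19 9 9 5 18 14 12 11-6 23-1 10-8 10-4-11-9-4-11 3-26-3-5 2-17-4-14-14-31-14-14-5-12-1-19 8-8 1-6-3-5z"/><path d="M208 290l-15 4-7 11-11 10-9 3-9 12 7 6 10 20 4 5 0 4-10 20 1 5-4 12 0 10 7 20 16 11 22 21 67 0 2-5 8-3 26 2 9 6 43 0 0-13-12-14-2-9-4-5-13-7-20-4-17 11-23 1-11 6-9-6-6-8-4-16-9-9-2-19 7-22-1-18-7-11-7-22-5-5z"/><path d="M137 311l-18 23-4 12-7 0-16-8-7 6-12 20-1 10 2 17-10 11-20 10-5 12 0 17 1 8 9 15 161-1-22-20-14-9-5-9-4-13 0-10 4-12-1-5 10-20 0-4-4-5-10-20-18-12z"/><path d="M54 91l-14 2-13 21-11 1 0 143 6 6 6 13 10 6 8 3 23-3 7 3 7-3 13-14 10-4 1-10 5-11-9-16-11 5-5 0-6-4 0-6 6-15 1-35-8-10-6 0-6-9-8-27-2-23z"/><path d="M411 87l-9 7-12 1-15 12-10 0-7 5-14-6-4-14-11 13-7 18-3 13-10 10 9 16 11 7 19 2 33 15 16 11 10-9 7-10 5-3 13-1 31 3 1-45-32-28-4-11z"/><path d="M463 16l-113 0-7 11-17 15-1 6 1 19 13 21 5 18 14 6 7-5 10 0 4-2 13-11 10 0 7-7 22 7 4-3 7 0 21-12z"/><path d="M349 16l-161 1 20 12 12 14 8 0 27 9 14-6 3 0 4 4 2 6-2 29 8 26-3 11-20 17 4 26 21 0 11-4 11 3 10-2-9-16 10-10 3-13 7-18 10-11 0-6-13-21 0-25 17-15z"/><path d="M18 259l-2 0 0 150 12 8 10-10 4-11-2-27 16-1 8 4 7 0 3-12 11-16 7-5 1-13 14-22 5-6 8-2 18 2 2-12-2-6-9-8-3-6-10 2-13-2-7 3-13 14-7 3-7-3-23 3-15-6z"/><path d="M398 198l-4 4-2 15-3 2-5-2-2 3-9 30 0 17 7 25 24 29 9 7 12 1 13-9 13-4 7 2 1 4-1 24 5 18 1-142-18 0-5 7-2 6-8-9-18-9z"/><path d="M396 311l-13 8-5 7 0 24-5 14 12 20 3 18-16 17-8 30 17-14 21-8 16-12 13-2 6-4 8 1 10 12 9 4 0-62-6-18 0-27-7-3-13 4-13 9-8 0-8-4z"/><path d="M82 30l-4 1-10 17-1 12 2 3 15 4 21 3 7 3 5 7 9 7 20 11 14 0 13 3 15-2-3-3 0-8 11-8 1-5 0-26-2-7-6-4-9-3-41 1-6-4-37 4z"/><path d="M442 409l-24 6-16 12-21 8-17 14 2 5 0 9 97 1 1-37-9-5z"/><path d="M432 174l-16 2-18 21 15 20 18 9 8 9 2-6 5-7 18-1 0-43z"/>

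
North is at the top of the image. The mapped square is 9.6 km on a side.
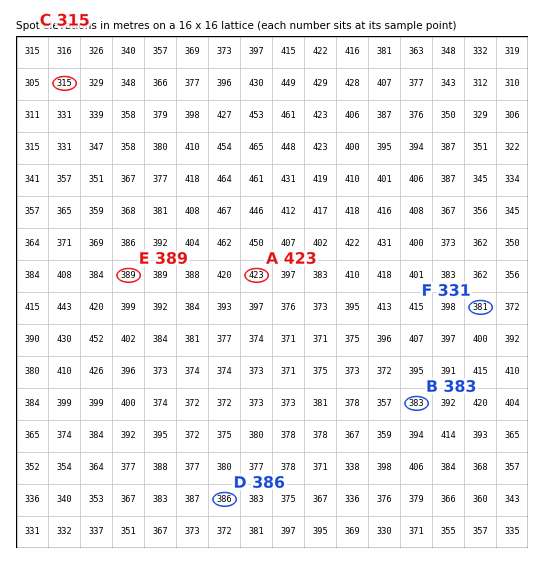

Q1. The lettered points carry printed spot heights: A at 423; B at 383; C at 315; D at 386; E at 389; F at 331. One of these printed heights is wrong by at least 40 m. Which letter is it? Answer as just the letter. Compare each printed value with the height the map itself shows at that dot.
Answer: F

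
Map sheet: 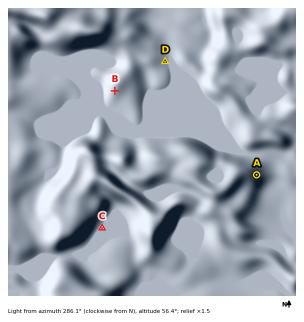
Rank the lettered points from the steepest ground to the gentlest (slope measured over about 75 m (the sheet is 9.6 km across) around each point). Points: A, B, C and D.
A B D C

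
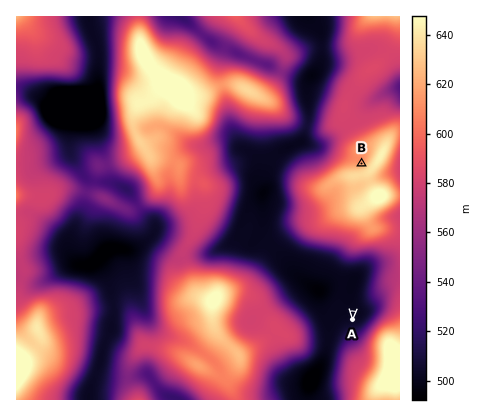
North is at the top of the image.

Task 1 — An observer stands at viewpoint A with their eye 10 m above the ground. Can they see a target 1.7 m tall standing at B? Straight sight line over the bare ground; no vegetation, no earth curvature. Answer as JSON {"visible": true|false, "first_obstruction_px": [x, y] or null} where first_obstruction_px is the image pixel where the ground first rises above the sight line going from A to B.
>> {"visible": false, "first_obstruction_px": [356, 252]}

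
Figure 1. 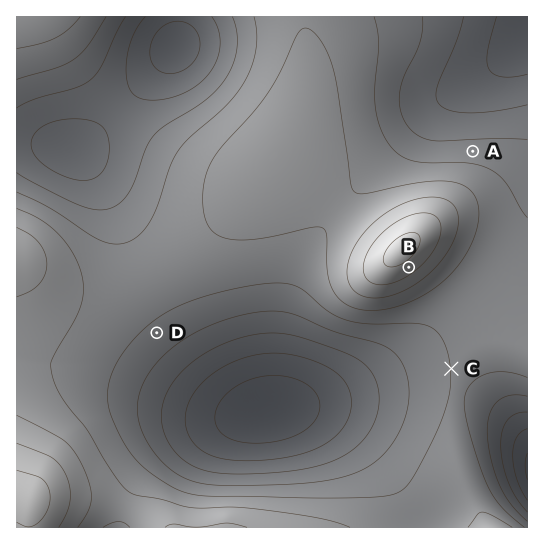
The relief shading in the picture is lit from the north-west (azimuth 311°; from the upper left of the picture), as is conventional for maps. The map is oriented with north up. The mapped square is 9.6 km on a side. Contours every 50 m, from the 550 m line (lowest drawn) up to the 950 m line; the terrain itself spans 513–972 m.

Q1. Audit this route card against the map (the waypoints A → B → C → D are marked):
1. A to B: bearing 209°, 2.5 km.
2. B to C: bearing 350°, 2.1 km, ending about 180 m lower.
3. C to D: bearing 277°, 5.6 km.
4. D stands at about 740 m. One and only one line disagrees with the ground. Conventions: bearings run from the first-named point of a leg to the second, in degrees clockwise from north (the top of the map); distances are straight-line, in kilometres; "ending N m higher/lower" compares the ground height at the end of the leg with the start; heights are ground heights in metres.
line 2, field bearing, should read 157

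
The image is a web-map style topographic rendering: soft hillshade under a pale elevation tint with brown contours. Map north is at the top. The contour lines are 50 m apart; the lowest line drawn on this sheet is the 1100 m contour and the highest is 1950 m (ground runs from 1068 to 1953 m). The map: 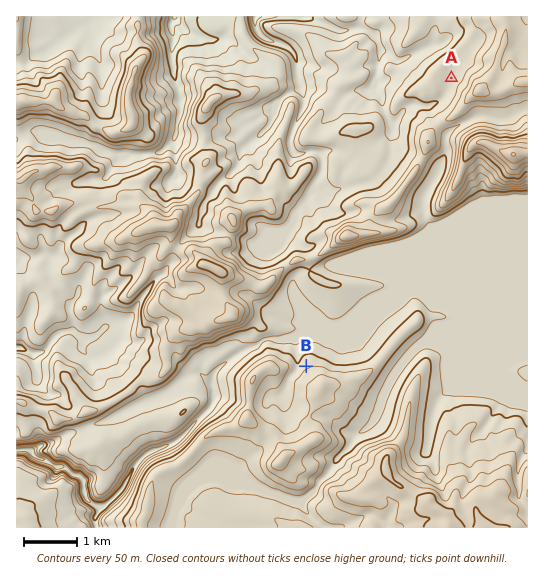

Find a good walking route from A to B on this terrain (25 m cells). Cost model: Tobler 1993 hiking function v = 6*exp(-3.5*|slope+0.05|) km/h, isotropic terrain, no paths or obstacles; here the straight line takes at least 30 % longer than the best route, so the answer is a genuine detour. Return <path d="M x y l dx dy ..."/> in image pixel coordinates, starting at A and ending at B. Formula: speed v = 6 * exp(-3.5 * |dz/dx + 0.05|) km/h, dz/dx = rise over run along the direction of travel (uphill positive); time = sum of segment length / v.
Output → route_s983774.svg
<path d="M451 78l0 21-6 14-4 4-2 2 0 16 2 3 0 11-2 2-5 6-5 10 0 2-12 24 0 16 6 13 0 3-1 2-5 6-2 2-8 8-4 8-8 8-12 24-60 60-1 3-12 12-4 8"/>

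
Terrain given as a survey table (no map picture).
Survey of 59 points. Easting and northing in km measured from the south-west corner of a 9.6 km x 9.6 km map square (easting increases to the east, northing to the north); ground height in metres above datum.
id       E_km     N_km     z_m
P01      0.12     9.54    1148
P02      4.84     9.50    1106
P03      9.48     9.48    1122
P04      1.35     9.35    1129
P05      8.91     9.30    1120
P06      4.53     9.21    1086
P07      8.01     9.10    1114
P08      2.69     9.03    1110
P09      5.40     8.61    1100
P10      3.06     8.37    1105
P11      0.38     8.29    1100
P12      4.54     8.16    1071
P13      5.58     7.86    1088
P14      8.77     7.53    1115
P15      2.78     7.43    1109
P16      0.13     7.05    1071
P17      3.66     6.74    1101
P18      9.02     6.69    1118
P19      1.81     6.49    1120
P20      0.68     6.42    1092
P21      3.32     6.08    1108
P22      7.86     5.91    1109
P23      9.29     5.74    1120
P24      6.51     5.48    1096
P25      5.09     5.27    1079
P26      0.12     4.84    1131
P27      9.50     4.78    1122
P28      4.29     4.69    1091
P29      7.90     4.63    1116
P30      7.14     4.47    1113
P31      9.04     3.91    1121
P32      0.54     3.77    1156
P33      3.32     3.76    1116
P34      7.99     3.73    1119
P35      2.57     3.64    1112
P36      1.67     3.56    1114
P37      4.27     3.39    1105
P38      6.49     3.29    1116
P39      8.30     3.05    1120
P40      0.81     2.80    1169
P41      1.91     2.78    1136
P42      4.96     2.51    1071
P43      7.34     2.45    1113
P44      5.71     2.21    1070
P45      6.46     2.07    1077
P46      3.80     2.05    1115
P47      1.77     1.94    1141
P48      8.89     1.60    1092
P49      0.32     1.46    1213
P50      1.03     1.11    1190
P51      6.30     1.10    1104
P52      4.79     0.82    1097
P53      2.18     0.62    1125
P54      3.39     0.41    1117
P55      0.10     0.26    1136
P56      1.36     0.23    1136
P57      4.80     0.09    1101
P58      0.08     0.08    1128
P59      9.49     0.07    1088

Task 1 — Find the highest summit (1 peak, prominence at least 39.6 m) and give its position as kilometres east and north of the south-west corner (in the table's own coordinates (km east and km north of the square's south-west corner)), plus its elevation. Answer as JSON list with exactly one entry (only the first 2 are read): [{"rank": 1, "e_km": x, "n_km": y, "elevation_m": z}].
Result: [{"rank": 1, "e_km": 0.51, "n_km": 1.39, "elevation_m": 1217}]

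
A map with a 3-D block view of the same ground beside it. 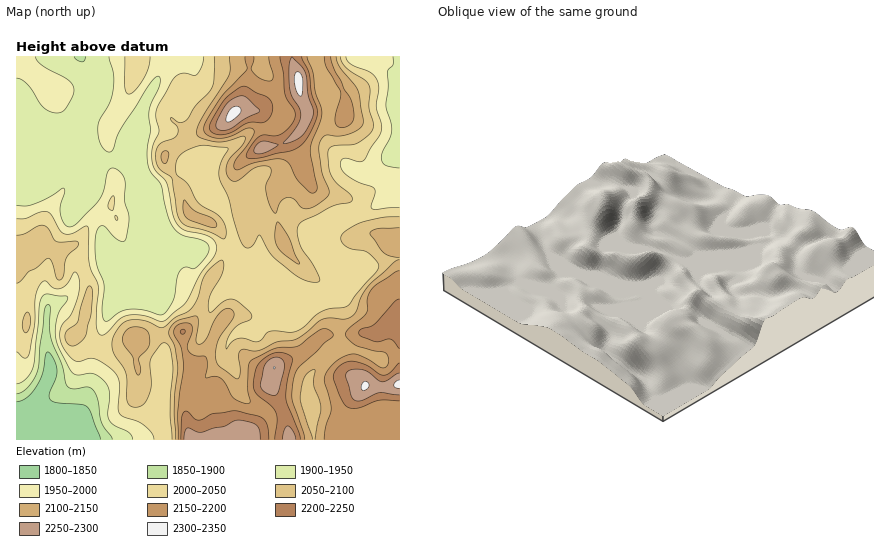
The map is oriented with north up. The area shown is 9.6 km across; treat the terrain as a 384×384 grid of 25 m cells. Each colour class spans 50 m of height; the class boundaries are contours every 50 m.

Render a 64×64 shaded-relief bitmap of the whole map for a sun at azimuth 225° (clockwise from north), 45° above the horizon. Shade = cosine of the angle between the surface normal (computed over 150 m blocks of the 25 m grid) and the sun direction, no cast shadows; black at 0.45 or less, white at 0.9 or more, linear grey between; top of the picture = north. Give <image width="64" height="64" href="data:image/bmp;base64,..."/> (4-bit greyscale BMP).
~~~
<image width="64" height="64" href="data:image/bmp;base64,Qk12CAAAAAAAAHYAAAAoAAAAQAAAAEAAAAABAAQAAAAAAAAIAAATCwAAEwsAABAAAAAAAAAAAAAAABEREQAiIiIAMzMzAERERABVVVUAZmZmAHd3dwCIiIgAmZmZAKqqqgC7u7sAzMzMAN3d3QDu7u4A////AJmZmZmZmazdzLu7qqztpmd3eIiGRYu3ECi7mImZmZmZmZmZmZmZrd3My7uqrO2VV3d4iHVEiqYAOLuYiZmZmZmZmZmZmZm97czMu6qt7YRndnd2VDSKpQBZqpiJmZmZmZmZmZmZms3czMu6qa3sdXd3d2QzRZuUAWmqqZmZmZmZmZmZmZqrzMy8y7qYrNt2eId2UzRYq5MDeaqqqqqZmZmpmaqqu7vMu7zLqYis24eJh3ZUV5vLchWJq7u8y6qqqqmZqru7u7y7vMuYeKzbiImIdlWL3dpSNomszM3LqrzMqYmaq7uru7u8y5d3nMuYiIh1V73tyEJHibzMzMuqvN2YeJmru6q7u8zLl2eby5iIh2VZzdynQ0eKvMzMupibzZh2iau7u7zMzMuXV5vLqIiHVGrMy5dDR4q8zMupdVeKmGVprMy7vMzMy5ZXm8ypiHVEesy7p0NXiqu7updBFGepZFi97bu8zM3bhUeb3LmHZDSLy7unRFeJqZmYZBAVd6ljSM7turu8zcqFV5vdqHZTR6y6mYU0aImZh2UxAViZqVJJ7/yqqrzMuoZonO2XZkNZu5dmQyRoiJmHZDJHmrupQUv//Kmaq8y6mHid7IVmVGmpZEQxI1eJiJh3Z5qry6lBXP/rmZmry7qYd67sdWdleZdEVUMjV5mImqqrzLu7uUJs/9qYiJq7qYd3rvx1aIdohlZ3ZURWiIiaq8zMuru5QmztuYdmeaqYd2et62RomHeHeJh2VWZniIibu6qqu7lBW9uXd1VoiIdlRHqnQliqh4mZmHd3d3d2ZomYiJqquTBayoiYVFeHVDIBRlMjWJmHeZmIiIiIh2VWZ3d4maqoMEq5ialTSHUyEAJWUzVniIZniIiZmZmYZVVneIiJmagxSrmauUJYhkMzRoh2Z3aIZVVniJmZmZh2ZmeaqZiJqEJaupqpUliId3eImYiIh3hlRXiJmZmZmYh3eKu6mYiYVHvLqrlSWJmZmZmZmpmYeHZniZmZmZmZmZmZmqqZmJhmnMurumNHmZmZmZmqqqmIiIiZmZmZmZmZmXeImZmYmHes25q6YjeZmZmZmaqaqoiJmZmZmZmZmqmHZ4h4iJiYiKzKeblRSJmZmZmZqomql4mZmZmZmau6hmeImXZ4iIiIm7hoqEJYmZmZmZmpeJmHeJmZmZmazKdWiJmZh3eIiJmbuGioM3mZmZmZmZh4iHd4mZmZmb3bdEeZmZmamYeJmZqoeZc1iZmZmZmZmIiId3iZmZmb3bdDaJmZmazLmImpmaiJljWJmZmZiJmZiJmZiJmZmb3bdCWJmZqrzMyqmZmJmImFRomZmYiJmZmZmrupmambzbhSR5mavLvMzLqJmIiHd3U2iZqYiZmZmZmr3bmbqZvLljNomZvLu7y7qniId2VFZEaKuoiZmZmavN7+qKuom8qFNXmZq6qqq6mId4h2QzVlVpvJeJmZmb7u7/yHq5ibuXVGiZmZmZmZh3d3d2UyNWdnrLhnmZmb7/7uyFe7l5updmeZmZiId3dmZmd3ZCNXd3m8p1eZmZ3/7LliScuHm6mHiZmZmIh2ZVVVZnZkNGiIiaqGV5mZrv64YyN6ymabqYiaqpmZmYdlVVVmZmVVeJiJqXVYmZm+7JUzV5vJZ6upiau6maqqmHdmVWZmZnd4iYmZdWiZmb3rc0eJm7doq6mJq7qZmqmHd3dmd3d3iHiJmal1aJmZzutUeJmsp2m8qZq7upiIh3Z3iIiIiIiId4mZqoVomZrO2UWJmbynibuqmru5dlZlVneIiJmZiJh3iZq6hWiZm+62R5mazKiKuqqau6hTNFVWd3eImZmZmXaJmrp1aJmu/pVomZrMuZmqqZq7lkI0VWd3d3eZmZmpd4maqWV5md/8d4mZm825maqqmrqFM0VWeId3d5mZmah4mZmod4mb7+lomZmau7qqvMurqXUzRXiZh3d3mZmZmHiZmamImZvut2iZmZqqq7zMzMupdDRWirqHd4iZmZmYiJmaupiZm9yneJmZmamJvdu7y6lkRGiruXd4iZmZmZiImZvKiJmbyoZ4maq7upibuZq6qGRGiruph3iJmZmZmIiZrMl4mZq5dnmqve7cuph1V5qYZWiru6mIeIiZmZmYiJm8uHiJmqmIiZvf/turuXRFeahlaby6qYd3eJmZmYiJmbuoeImau7qpms7+25m8p2eImWRpvLqZhlV3mZmZmZmZqqmIiJrNy5mau8zKmby6iIiadFi8uYdkRGeZmau6mYmZmYiImsy6iJmqqrqZq7mImauUN6uoZUM0aJmazLqYiZmZmYiKu6mImZmZmYiJl2eK3ZIVqpZDMjV4mazcqYiImZmZmImqmYiJmZmYdmZlV5z9cAWalTMzRomZvcuYiIiJmqqYiamZiIiJmIdlRFVXvvswB5qVRERWiZrMuYh3eImqqqh4mZmYiIiZhmVERFjO6QA4mpVEVVaIvMuod3Z3iaq7qXeZqZh3iZmHZkRVec7XAFmrhERURXjMuodmZmeJq7u6h4mpl3eJqpiGVWeKzcUAabpTNERFeLuodmVWZ4mru7qHeamHZ5qqqZh3eJvdswBqtyEjM0aJqYdmVWZ4mru7uoZomYdnmquqqYiJrNyAAYuTACM0V4mIdmZmd4iau7u6lmeIh3iau7u6mIms22AEq2AANFZ4iIh2Zmd4iaq7u7qWV4iIiau7u7qYibzKQAaqQAFFaImI"/>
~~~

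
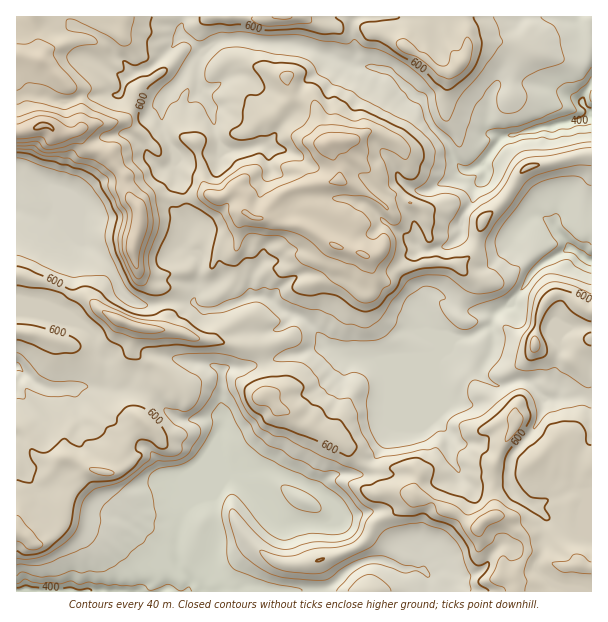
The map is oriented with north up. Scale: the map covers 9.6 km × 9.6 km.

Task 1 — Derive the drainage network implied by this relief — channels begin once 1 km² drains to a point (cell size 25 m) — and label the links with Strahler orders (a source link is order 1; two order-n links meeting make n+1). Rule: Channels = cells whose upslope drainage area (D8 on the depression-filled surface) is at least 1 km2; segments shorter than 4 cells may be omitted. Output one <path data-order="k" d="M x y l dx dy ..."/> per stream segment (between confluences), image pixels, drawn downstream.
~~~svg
<path data-order="2" d="M422 569l-20 0-7-5-3 0-2-1-3 0-6-3-12 0-1 1-8 2-9 4-6 6-1 0-8 9-1 0-8 6-3 0-1 2-59 0-1-2-20 0-4 3-51 0"/><path data-order="1" d="M545 516l-11-10-3-2"/><path data-order="3" d="M185 513l-3 6 0 3-2 2 0 4-1 2 0 9-2 1 0 23 5 9 7 7 0 9-1 3"/><path data-order="2" d="M185 507l0 6"/><path data-order="2" d="M531 504l-3 0-4-4-2 0-10-11-2-3 0-6-1-1 0-8 1-1 0-12 2-3 18-20 0-1 6-8 4-9 0-3 3-6 0-7-6-11"/><path data-order="1" d="M543 501l-1 2-11 1"/><path data-order="1" d="M180 497l3 6 0 3 2 1"/><path data-order="1" d="M321 492l3 3 2 0 0 3 3 3 4 9 0 8-6 6-36 0-1 1-9 0-3-1-6-6-3-8-29-28-1 0-3-3-17 0"/><path data-order="2" d="M219 479l-34 34"/><path data-order="1" d="M224 474l-5 5"/><path data-order="1" d="M27 473l-1-11-3-4-2-8-4-6 0-7"/><path data-order="1" d="M450 456l0-6-1-1 0-12-2-3-10-11 0-3 3-3 0-55 1-3 12-12 2-5 6-6"/><path data-order="1" d="M560 392l-2 6-3 1-7 0-11-9"/><path data-order="2" d="M537 390l-9-9-4 0-2-1-3 0-1 1-3 0-2 2-3 0-6 3-9 0-3-3-4-2-6-6 0-7 7-11 3-6 0-4 2-2 0-13-2-2 0-6"/><path data-order="2" d="M66 389l-18 0-4-3-3 0-6-5-2 0-7-7-2 0-6-6-1 0 0-2"/><path data-order="1" d="M71 389l-5 0"/><path data-order="1" d="M222 371l0 45 2 1 0 9-5 6 0 12-3 3-10 23-3 3-9 19-3 3-6 12"/><path data-order="1" d="M95 339l1 11 8 7 1 3 0 27-37 0-2 2"/><path data-order="2" d="M449 336l12 0"/><path data-order="2" d="M461 336l10 0 15-9 5 0 1-3"/><path data-order="3" d="M492 324l0-3 2-1 1-6 3-3 6-3 17-17 0-1 4-5 2-4 3-3 3-6 6-6 1 0 5-5 7-3 3-3 12-6 8 0"/><path data-order="1" d="M420 317l3 4 0 8 8 7 18 0"/><path data-order="2" d="M252 297l3-1 8 0 4 3 3 0 11 10 6 3 7 2 0 1 3 0 6 3 12 11 0 1 3 3 6 11 5 4 3 0 15 9 6 0 1 2 21 0 2-2 3 0 1-1 6 0 2-2 16 0 2-1 22 0 2-2 3 0 15-15"/><path data-order="1" d="M254 273l-2 3 0 6-1 2 0 12 1 1"/><path data-order="3" d="M575 249l12 11 4 0"/><path data-order="1" d="M92 248l-6-3-30-30"/><path data-order="1" d="M188 236l0 3-2 1 0 8 14 13 0 26-3 4 0 5-3 3 0 4 6 6 3 0 1 2 15-2 2-1 12-3 4-3 3 0 5-3 7-2"/><path data-order="1" d="M531 218l3-2 8 0 3 3 1 0 21 23 2 4 6 3"/><path data-order="2" d="M51 215l-6 6-4 0-8-5-7-1-5-3-4 0"/><path data-order="2" d="M56 215l-5 0"/><path data-order="1" d="M62 215l-6 0"/><path data-order="1" d="M53 210l0 3-2 2"/><path data-order="1" d="M345 198l6 2 2 1 10 2 6 4 2 0 12 12 1 3 2 0 10 9 3 0 11 11 6 1 7 8 8 0 6-3 6 0 1-2 6-1 12-12 2-20 9-10 0-8 1-1 0-5 11-10 1-3 0-6-3-3 0-6"/><path data-order="1" d="M404 183l3 3 6 3 3 0 1 2 12 0 8-6 3 0 4-3 6 0 2-2 3 0 10-10"/><path data-order="2" d="M465 170l6 0 8-5 3 0 0-3 1-1"/><path data-order="1" d="M165 168l2 0 3-3 3 0 0-9-2-1-1-12-5-8 0-3-3-6 0-21 2-1 0-5 6-7 0-2 12-12 4-10 12-12 2 0"/><path data-order="2" d="M483 161l6-6 0-2 11-12 0-1 4-3"/><path data-order="1" d="M266 147l-2-1-9 0-1 1-3 0-2 2-6 0-1 1-11 0-6-4-1 0-6-6-2-9-1-2 0-6-2-1 0-5-1-1 0-8-5-6 0-1-6-6 0-3-3-3 0-27 2-2 0-4"/><path data-order="2" d="M504 137l3-2 9 0 5-3 4 0 2-1 10-2 6-3 11 0 4-3 6 0 2-1 4 0 6-3 8 0 4-3 3 0"/><path data-order="1" d="M488 129l4 5 5 0 3 3 4 0"/><path data-order="1" d="M584 105l6 6 1 0 0 5"/><path data-order="1" d="M71 101l4-2 3-3 21 0 2-1 18 0 3-3 1-3 0-6 5-6 1 0 6-5 9-1 6-3 26-24 1-5 11 0 3 2 9 9 12-6"/><path data-order="2" d="M356 66l15 0 1 2 8 0 3 3 9 3 13 13 2 0 12 12 1 0 5 5 1 9 2 1 0 3 4 9 15 15 8 20 9 9 1 0"/><path data-order="2" d="M200 56l12-12"/><path data-order="2" d="M212 44l6-2 1-1 5 0 1-2 21 0 2 2 7 0 2 1 12 0 1 2 24 0 2 1 4 0 2 2 9 1 12 6 4 0 8 5 3 0 9 4 4 0 0 2 5 1"/><path data-order="1" d="M368 17l-9 0-3 1-5 6 0 9 3 6 0 26 2 1"/>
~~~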